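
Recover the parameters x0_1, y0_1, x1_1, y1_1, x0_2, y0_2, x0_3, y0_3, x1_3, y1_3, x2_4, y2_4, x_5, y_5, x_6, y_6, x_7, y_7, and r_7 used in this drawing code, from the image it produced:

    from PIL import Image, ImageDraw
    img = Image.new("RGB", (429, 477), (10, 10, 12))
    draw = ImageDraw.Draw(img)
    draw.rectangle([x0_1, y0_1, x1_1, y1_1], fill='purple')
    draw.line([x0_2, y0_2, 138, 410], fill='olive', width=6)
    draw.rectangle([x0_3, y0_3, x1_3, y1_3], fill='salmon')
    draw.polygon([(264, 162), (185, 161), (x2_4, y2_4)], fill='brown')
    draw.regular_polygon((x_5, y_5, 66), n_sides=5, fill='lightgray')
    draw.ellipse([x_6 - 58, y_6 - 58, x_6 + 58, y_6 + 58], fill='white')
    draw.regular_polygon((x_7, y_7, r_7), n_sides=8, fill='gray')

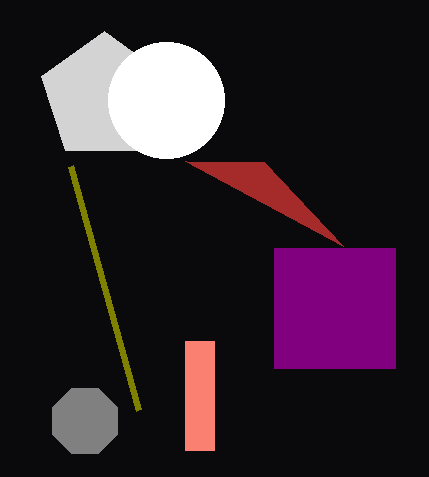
x0_1 = 274
y0_1 = 248
x1_1 = 395
y1_1 = 368
x0_2 = 70
y0_2 = 166
x0_3 = 185
y0_3 = 341
x1_3 = 214
y1_3 = 450
x2_4 = 343
y2_4 = 246
x_5 = 104
y_5 = 97
x_6 = 166
y_6 = 100
x_7 = 85
y_7 = 421
r_7 = 35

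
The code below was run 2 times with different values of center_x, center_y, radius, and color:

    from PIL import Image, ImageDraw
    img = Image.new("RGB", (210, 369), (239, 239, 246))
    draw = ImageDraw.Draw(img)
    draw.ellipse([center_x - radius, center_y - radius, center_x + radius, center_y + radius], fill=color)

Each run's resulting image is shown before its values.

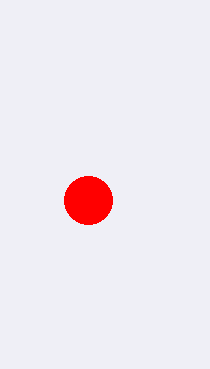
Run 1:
center_x = 88; center_y = 200; radius = 24; color = 'red'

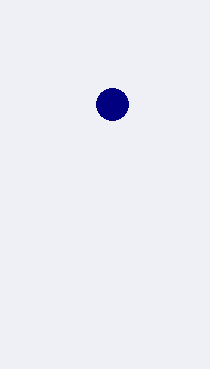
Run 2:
center_x = 112
center_y = 104
radius = 16
color = 'navy'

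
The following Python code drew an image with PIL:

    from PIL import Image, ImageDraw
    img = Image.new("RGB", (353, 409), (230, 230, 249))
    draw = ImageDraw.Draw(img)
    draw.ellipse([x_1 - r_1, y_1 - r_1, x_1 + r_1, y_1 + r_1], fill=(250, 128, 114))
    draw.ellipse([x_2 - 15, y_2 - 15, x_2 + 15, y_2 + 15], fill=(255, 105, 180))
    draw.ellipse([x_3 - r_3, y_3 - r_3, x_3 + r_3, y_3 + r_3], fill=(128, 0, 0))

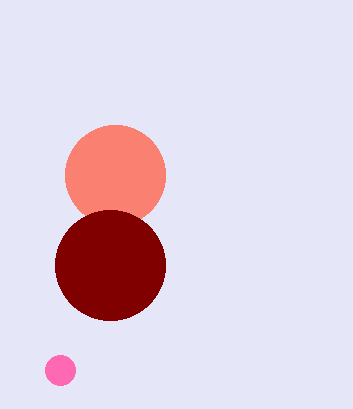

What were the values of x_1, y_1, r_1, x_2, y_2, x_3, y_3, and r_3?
x_1 = 115; y_1 = 175; r_1 = 50; x_2 = 60; y_2 = 370; x_3 = 110; y_3 = 265; r_3 = 55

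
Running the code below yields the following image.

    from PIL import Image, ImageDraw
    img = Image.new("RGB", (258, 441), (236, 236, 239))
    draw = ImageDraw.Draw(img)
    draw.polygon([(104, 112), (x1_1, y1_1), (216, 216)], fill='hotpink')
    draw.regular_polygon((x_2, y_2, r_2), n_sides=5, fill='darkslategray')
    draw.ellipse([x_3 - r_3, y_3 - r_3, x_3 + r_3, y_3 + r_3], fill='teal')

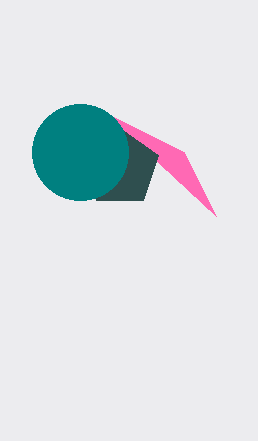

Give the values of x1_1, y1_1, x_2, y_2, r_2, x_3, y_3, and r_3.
x1_1 = 184; y1_1 = 152; x_2 = 120; y_2 = 168; r_2 = 40; x_3 = 80; y_3 = 152; r_3 = 48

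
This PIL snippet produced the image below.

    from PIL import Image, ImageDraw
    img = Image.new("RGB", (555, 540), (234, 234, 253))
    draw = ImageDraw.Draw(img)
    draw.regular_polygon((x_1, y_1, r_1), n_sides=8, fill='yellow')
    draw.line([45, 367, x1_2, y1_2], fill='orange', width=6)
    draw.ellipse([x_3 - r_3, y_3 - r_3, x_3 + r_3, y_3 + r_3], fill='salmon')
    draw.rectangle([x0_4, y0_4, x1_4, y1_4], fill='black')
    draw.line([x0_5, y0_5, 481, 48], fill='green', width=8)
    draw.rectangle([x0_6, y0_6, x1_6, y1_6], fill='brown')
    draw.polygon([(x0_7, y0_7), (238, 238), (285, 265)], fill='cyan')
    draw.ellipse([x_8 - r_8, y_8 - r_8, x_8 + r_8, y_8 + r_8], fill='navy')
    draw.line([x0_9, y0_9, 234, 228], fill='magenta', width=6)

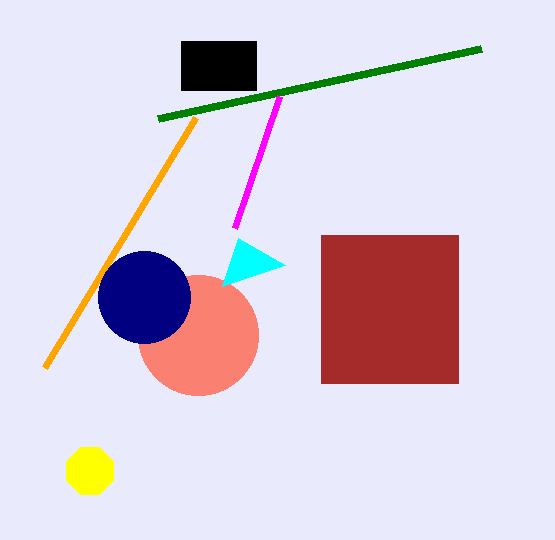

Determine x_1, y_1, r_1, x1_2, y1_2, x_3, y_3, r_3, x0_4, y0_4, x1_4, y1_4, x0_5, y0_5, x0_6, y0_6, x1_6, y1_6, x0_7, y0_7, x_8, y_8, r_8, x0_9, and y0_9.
x_1 = 90
y_1 = 471
r_1 = 25
x1_2 = 196
y1_2 = 117
x_3 = 198
y_3 = 335
r_3 = 60
x0_4 = 181
y0_4 = 41
x1_4 = 256
y1_4 = 90
x0_5 = 158
y0_5 = 118
x0_6 = 321
y0_6 = 235
x1_6 = 458
y1_6 = 383
x0_7 = 222
y0_7 = 286
x_8 = 144
y_8 = 297
r_8 = 46
x0_9 = 279
y0_9 = 96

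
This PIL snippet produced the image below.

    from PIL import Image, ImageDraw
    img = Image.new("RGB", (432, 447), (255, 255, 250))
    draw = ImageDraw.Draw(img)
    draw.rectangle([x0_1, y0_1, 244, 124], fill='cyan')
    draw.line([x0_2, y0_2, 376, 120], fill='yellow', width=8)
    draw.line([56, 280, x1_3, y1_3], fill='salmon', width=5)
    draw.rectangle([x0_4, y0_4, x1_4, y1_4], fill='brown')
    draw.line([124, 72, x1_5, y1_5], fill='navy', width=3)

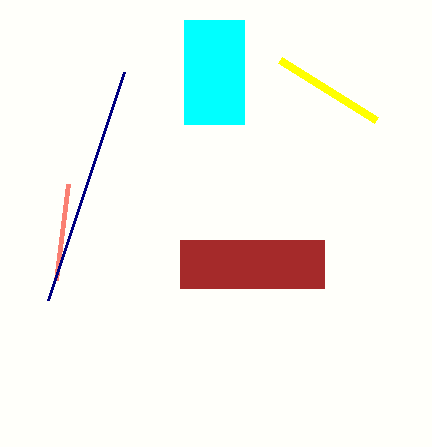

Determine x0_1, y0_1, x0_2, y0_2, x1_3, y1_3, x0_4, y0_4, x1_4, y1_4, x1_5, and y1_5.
x0_1 = 184, y0_1 = 20, x0_2 = 280, y0_2 = 60, x1_3 = 68, y1_3 = 184, x0_4 = 180, y0_4 = 240, x1_4 = 324, y1_4 = 288, x1_5 = 48, y1_5 = 300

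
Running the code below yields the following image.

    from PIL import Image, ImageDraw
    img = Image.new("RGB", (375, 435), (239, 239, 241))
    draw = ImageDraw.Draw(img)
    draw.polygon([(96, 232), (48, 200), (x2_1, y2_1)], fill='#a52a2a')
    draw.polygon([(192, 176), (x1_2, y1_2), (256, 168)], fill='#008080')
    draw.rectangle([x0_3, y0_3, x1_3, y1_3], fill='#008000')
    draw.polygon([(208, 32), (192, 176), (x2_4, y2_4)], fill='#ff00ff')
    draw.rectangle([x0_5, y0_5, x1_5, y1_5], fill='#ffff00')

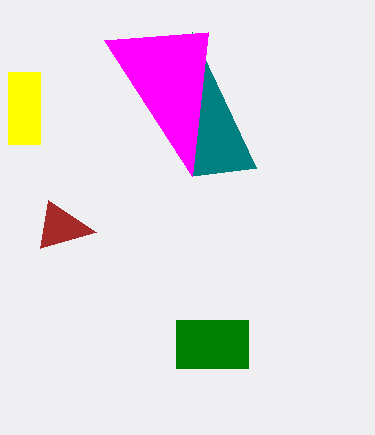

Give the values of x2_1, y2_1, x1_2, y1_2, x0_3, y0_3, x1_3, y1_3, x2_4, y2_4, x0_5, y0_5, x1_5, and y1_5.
x2_1 = 40
y2_1 = 248
x1_2 = 192
y1_2 = 32
x0_3 = 176
y0_3 = 320
x1_3 = 248
y1_3 = 368
x2_4 = 104
y2_4 = 40
x0_5 = 8
y0_5 = 72
x1_5 = 40
y1_5 = 144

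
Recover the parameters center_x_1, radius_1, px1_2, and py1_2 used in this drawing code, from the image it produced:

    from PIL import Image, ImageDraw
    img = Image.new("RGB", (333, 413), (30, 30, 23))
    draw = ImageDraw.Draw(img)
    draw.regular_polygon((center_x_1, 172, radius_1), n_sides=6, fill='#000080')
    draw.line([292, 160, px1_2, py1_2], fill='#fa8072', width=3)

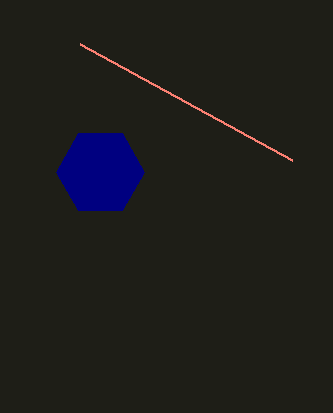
center_x_1 = 100, radius_1 = 44, px1_2 = 80, py1_2 = 44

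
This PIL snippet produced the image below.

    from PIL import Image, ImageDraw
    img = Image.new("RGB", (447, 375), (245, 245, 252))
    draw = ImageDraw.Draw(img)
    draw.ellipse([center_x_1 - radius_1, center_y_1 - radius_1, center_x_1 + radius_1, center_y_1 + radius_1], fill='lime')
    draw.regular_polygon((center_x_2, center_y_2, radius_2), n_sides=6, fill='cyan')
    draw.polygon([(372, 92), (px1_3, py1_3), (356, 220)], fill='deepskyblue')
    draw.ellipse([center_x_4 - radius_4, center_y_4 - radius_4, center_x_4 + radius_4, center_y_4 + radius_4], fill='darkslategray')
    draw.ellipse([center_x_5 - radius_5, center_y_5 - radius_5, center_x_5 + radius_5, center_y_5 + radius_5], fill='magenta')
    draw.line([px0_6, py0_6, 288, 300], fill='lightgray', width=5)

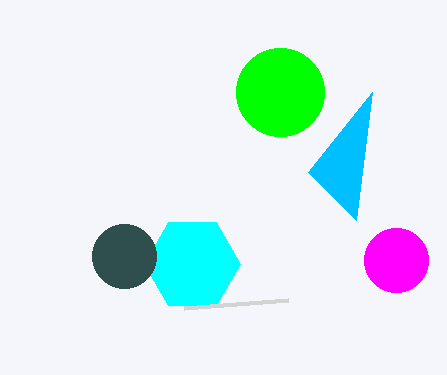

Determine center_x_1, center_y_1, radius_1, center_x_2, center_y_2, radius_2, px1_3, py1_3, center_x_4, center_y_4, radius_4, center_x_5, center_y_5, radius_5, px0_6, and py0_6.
center_x_1 = 280, center_y_1 = 92, radius_1 = 44, center_x_2 = 192, center_y_2 = 264, radius_2 = 48, px1_3 = 308, py1_3 = 172, center_x_4 = 124, center_y_4 = 256, radius_4 = 32, center_x_5 = 396, center_y_5 = 260, radius_5 = 32, px0_6 = 184, py0_6 = 308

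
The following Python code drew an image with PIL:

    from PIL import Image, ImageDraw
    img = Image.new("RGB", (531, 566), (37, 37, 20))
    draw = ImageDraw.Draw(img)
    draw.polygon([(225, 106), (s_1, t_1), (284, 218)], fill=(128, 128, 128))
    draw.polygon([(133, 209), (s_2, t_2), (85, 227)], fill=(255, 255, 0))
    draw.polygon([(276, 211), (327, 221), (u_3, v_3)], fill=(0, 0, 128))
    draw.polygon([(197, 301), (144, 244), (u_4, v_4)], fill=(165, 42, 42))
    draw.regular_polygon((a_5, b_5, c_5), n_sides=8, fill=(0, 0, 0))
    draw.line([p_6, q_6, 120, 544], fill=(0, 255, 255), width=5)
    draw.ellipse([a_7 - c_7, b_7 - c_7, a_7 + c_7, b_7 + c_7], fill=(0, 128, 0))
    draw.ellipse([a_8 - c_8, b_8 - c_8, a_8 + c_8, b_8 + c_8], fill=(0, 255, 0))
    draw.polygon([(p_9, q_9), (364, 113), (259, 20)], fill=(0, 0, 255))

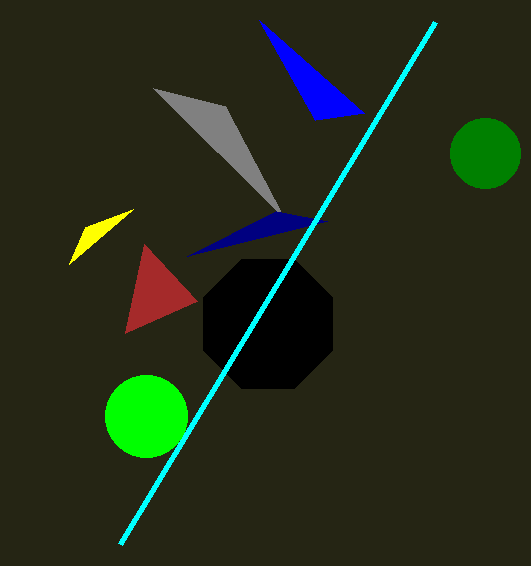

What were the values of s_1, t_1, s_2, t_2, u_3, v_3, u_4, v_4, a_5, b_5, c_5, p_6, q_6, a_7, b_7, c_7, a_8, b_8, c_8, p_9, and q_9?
s_1 = 153; t_1 = 88; s_2 = 69; t_2 = 264; u_3 = 187; v_3 = 256; u_4 = 125; v_4 = 333; a_5 = 268; b_5 = 324; c_5 = 70; p_6 = 435; q_6 = 22; a_7 = 485; b_7 = 153; c_7 = 35; a_8 = 146; b_8 = 416; c_8 = 41; p_9 = 315; q_9 = 120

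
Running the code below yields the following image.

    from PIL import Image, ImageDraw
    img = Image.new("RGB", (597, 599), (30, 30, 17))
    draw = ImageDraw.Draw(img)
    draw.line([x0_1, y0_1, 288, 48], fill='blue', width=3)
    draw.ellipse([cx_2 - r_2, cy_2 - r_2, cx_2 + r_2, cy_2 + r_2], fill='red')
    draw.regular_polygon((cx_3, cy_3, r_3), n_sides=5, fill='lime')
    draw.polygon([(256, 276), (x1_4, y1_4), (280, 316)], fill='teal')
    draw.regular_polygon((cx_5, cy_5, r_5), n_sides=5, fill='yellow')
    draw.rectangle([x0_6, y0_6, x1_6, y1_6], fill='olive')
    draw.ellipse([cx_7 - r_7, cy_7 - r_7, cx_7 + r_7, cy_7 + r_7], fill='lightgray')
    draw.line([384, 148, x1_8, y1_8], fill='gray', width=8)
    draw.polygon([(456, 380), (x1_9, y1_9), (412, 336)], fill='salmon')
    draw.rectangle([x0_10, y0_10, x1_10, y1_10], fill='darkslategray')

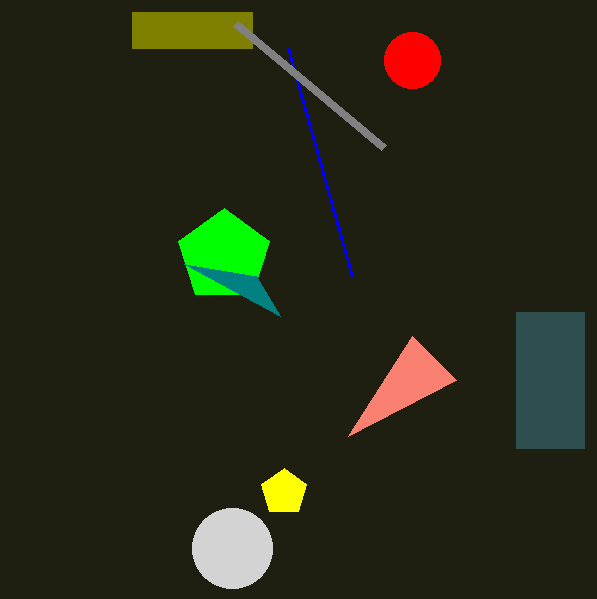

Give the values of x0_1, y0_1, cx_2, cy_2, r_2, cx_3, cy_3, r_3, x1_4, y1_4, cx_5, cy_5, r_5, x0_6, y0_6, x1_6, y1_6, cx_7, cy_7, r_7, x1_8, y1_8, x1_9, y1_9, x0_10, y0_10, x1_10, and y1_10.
x0_1 = 352; y0_1 = 276; cx_2 = 412; cy_2 = 60; r_2 = 28; cx_3 = 224; cy_3 = 256; r_3 = 48; x1_4 = 184; y1_4 = 264; cx_5 = 284; cy_5 = 492; r_5 = 24; x0_6 = 132; y0_6 = 12; x1_6 = 252; y1_6 = 48; cx_7 = 232; cy_7 = 548; r_7 = 40; x1_8 = 236; y1_8 = 24; x1_9 = 348; y1_9 = 436; x0_10 = 516; y0_10 = 312; x1_10 = 584; y1_10 = 448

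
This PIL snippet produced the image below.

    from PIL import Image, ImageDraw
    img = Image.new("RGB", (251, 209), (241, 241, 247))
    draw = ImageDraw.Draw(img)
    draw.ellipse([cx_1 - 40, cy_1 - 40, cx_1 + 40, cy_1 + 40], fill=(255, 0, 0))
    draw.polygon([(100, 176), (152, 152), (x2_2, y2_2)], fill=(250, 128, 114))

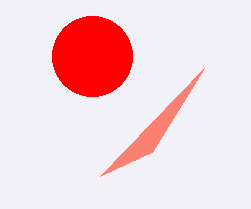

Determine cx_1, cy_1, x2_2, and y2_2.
cx_1 = 92, cy_1 = 56, x2_2 = 204, y2_2 = 68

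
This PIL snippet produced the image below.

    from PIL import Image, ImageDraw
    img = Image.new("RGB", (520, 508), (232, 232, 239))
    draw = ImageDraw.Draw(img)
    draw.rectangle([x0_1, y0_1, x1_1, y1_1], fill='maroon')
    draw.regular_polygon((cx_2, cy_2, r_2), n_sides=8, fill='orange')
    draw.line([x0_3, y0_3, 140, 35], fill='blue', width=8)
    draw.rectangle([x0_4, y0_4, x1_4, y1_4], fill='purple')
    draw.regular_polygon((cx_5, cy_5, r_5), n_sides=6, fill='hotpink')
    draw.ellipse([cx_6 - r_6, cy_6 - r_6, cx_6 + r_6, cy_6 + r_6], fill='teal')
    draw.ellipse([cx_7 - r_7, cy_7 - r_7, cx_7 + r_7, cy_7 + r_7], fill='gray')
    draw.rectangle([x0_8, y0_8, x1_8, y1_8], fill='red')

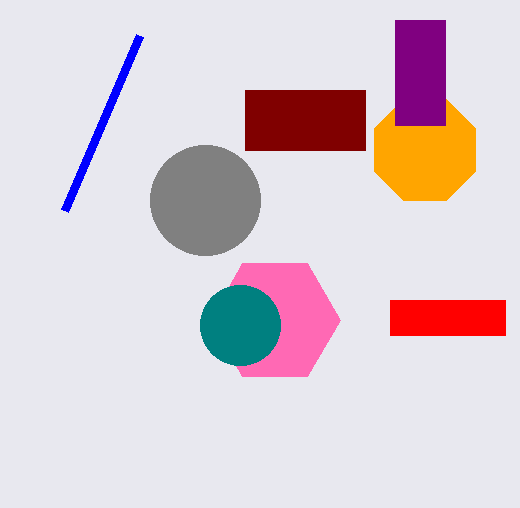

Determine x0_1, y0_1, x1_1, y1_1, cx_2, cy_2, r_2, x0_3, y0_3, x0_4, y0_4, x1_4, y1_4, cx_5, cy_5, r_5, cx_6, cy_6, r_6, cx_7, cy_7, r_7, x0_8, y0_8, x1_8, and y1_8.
x0_1 = 245
y0_1 = 90
x1_1 = 365
y1_1 = 150
cx_2 = 425
cy_2 = 150
r_2 = 55
x0_3 = 65
y0_3 = 210
x0_4 = 395
y0_4 = 20
x1_4 = 445
y1_4 = 125
cx_5 = 275
cy_5 = 320
r_5 = 65
cx_6 = 240
cy_6 = 325
r_6 = 40
cx_7 = 205
cy_7 = 200
r_7 = 55
x0_8 = 390
y0_8 = 300
x1_8 = 505
y1_8 = 335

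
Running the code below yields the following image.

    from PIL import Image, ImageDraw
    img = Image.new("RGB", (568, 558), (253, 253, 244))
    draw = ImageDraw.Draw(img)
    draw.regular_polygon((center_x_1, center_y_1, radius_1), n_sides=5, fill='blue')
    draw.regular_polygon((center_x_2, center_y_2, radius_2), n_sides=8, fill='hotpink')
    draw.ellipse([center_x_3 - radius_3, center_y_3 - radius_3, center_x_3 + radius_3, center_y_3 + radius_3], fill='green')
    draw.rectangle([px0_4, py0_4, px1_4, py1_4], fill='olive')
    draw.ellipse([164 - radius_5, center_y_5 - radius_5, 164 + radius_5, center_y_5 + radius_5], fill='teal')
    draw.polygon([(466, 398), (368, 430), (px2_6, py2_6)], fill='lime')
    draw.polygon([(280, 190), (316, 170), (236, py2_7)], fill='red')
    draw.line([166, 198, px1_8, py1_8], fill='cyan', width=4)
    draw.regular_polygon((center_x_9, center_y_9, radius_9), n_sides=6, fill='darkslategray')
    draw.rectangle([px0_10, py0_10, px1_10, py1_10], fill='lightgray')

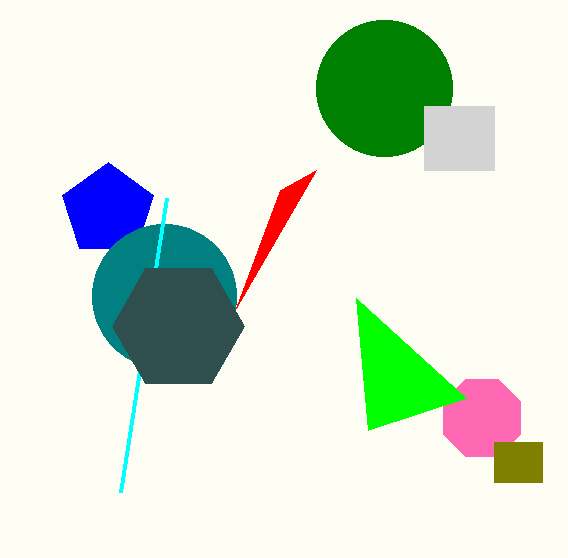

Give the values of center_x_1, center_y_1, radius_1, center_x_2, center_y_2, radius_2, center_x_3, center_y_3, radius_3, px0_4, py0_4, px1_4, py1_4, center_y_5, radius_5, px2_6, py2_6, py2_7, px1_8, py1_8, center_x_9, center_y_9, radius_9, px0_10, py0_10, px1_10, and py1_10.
center_x_1 = 108
center_y_1 = 210
radius_1 = 48
center_x_2 = 482
center_y_2 = 418
radius_2 = 42
center_x_3 = 384
center_y_3 = 88
radius_3 = 68
px0_4 = 494
py0_4 = 442
px1_4 = 542
py1_4 = 482
center_y_5 = 296
radius_5 = 72
px2_6 = 356
py2_6 = 298
py2_7 = 308
px1_8 = 120
py1_8 = 492
center_x_9 = 178
center_y_9 = 326
radius_9 = 66
px0_10 = 424
py0_10 = 106
px1_10 = 494
py1_10 = 170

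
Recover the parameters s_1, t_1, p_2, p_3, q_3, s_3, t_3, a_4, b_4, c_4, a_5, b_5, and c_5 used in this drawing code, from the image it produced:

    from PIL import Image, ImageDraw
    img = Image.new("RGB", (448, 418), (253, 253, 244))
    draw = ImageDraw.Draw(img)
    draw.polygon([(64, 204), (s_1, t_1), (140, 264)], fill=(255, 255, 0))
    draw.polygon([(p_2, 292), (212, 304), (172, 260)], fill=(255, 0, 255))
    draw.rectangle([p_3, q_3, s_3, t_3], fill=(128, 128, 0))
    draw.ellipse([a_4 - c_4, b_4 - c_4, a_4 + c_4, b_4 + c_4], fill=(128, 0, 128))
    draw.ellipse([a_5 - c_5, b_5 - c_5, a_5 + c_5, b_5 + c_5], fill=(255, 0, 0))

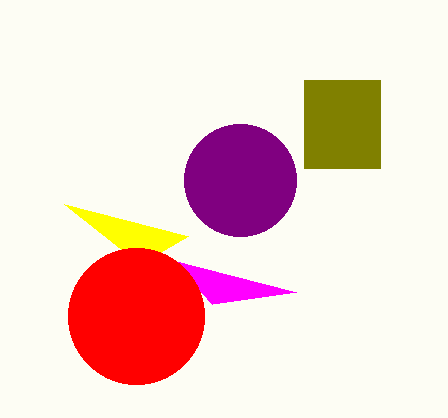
s_1 = 188; t_1 = 236; p_2 = 296; p_3 = 304; q_3 = 80; s_3 = 380; t_3 = 168; a_4 = 240; b_4 = 180; c_4 = 56; a_5 = 136; b_5 = 316; c_5 = 68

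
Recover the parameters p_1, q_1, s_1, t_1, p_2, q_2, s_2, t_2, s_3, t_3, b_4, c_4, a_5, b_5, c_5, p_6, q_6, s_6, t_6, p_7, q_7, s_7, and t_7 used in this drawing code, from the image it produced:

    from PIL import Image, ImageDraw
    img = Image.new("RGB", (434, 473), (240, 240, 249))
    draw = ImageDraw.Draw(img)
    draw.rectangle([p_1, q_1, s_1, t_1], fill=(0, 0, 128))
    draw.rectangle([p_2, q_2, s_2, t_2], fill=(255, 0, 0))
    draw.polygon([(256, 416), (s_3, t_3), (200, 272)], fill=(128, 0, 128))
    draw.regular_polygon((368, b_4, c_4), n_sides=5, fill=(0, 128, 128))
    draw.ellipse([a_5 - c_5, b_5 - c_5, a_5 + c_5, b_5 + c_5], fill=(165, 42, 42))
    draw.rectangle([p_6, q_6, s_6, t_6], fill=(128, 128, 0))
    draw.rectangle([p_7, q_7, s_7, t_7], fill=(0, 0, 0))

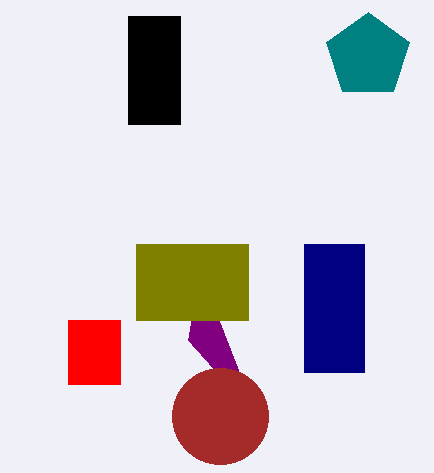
p_1 = 304; q_1 = 244; s_1 = 364; t_1 = 372; p_2 = 68; q_2 = 320; s_2 = 120; t_2 = 384; s_3 = 188; t_3 = 340; b_4 = 56; c_4 = 44; a_5 = 220; b_5 = 416; c_5 = 48; p_6 = 136; q_6 = 244; s_6 = 248; t_6 = 320; p_7 = 128; q_7 = 16; s_7 = 180; t_7 = 124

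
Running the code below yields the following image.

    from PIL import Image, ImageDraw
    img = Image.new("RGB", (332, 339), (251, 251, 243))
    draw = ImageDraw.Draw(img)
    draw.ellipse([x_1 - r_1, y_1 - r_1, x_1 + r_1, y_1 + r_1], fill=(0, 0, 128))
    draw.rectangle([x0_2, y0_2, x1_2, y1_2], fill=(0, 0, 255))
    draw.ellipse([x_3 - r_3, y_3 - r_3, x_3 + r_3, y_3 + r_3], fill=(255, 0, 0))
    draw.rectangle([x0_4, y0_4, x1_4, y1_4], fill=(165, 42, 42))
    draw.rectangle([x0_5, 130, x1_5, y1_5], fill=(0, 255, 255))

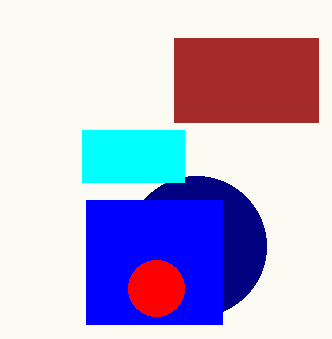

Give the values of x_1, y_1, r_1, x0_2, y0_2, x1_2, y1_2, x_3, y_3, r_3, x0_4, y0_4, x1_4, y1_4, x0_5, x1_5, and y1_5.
x_1 = 196
y_1 = 246
r_1 = 70
x0_2 = 86
y0_2 = 200
x1_2 = 222
y1_2 = 324
x_3 = 156
y_3 = 288
r_3 = 28
x0_4 = 174
y0_4 = 38
x1_4 = 318
y1_4 = 122
x0_5 = 82
x1_5 = 184
y1_5 = 182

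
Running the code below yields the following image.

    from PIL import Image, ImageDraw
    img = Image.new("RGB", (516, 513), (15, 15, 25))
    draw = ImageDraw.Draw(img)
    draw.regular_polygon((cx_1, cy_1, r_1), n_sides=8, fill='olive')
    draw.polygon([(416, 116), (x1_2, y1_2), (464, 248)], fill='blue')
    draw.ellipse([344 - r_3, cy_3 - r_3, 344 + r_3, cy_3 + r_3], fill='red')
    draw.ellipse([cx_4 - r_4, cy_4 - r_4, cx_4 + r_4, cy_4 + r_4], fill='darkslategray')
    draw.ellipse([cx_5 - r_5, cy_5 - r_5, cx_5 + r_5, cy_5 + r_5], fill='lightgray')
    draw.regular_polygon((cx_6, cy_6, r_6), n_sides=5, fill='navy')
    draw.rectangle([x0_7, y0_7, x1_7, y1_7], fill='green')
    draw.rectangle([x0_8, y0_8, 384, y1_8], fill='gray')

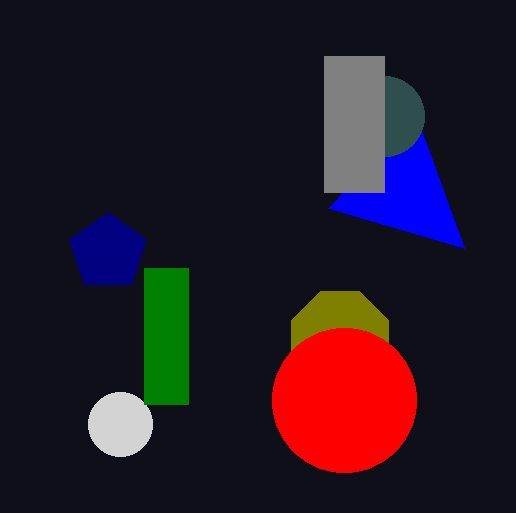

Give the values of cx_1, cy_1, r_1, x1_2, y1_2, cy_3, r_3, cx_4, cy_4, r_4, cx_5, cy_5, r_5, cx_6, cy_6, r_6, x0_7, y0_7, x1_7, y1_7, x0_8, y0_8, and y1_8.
cx_1 = 340, cy_1 = 340, r_1 = 52, x1_2 = 328, y1_2 = 208, cy_3 = 400, r_3 = 72, cx_4 = 384, cy_4 = 116, r_4 = 40, cx_5 = 120, cy_5 = 424, r_5 = 32, cx_6 = 108, cy_6 = 252, r_6 = 40, x0_7 = 144, y0_7 = 268, x1_7 = 188, y1_7 = 404, x0_8 = 324, y0_8 = 56, y1_8 = 192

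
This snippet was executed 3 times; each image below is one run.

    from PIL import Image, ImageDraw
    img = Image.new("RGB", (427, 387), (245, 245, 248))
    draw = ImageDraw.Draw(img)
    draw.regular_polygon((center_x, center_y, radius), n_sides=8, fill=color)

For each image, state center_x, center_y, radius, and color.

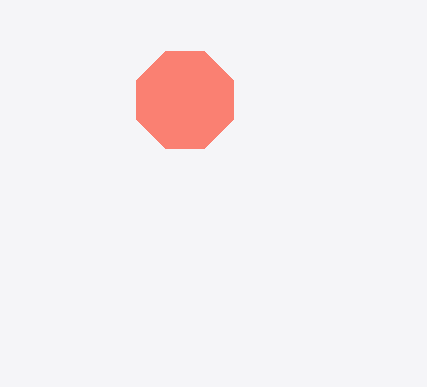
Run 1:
center_x = 185, center_y = 100, radius = 52, color = 'salmon'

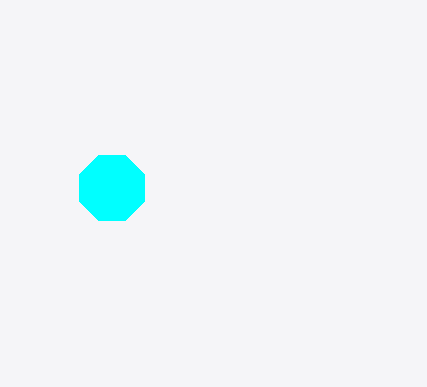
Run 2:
center_x = 112, center_y = 188, radius = 35, color = 'cyan'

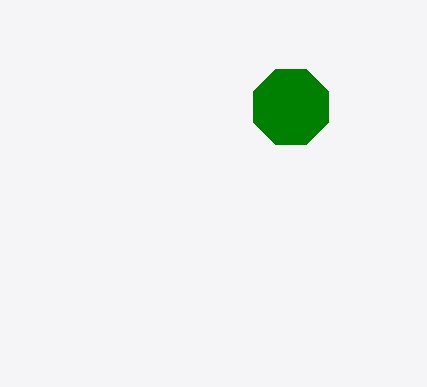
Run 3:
center_x = 291, center_y = 107, radius = 41, color = 'green'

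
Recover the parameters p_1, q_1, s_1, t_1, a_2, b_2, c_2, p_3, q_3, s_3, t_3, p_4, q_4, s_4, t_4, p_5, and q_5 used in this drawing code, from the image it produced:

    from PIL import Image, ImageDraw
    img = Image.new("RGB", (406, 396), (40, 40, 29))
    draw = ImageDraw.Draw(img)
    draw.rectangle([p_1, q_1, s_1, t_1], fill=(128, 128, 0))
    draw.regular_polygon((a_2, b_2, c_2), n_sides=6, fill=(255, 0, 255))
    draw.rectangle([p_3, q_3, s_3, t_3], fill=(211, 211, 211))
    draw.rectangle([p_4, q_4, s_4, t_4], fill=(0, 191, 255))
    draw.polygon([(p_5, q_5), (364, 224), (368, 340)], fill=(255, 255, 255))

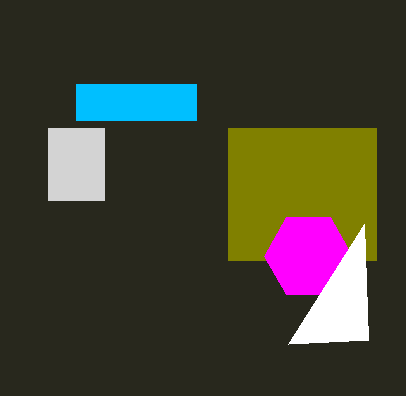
p_1 = 228
q_1 = 128
s_1 = 376
t_1 = 260
a_2 = 308
b_2 = 256
c_2 = 44
p_3 = 48
q_3 = 128
s_3 = 104
t_3 = 200
p_4 = 76
q_4 = 84
s_4 = 196
t_4 = 120
p_5 = 288
q_5 = 344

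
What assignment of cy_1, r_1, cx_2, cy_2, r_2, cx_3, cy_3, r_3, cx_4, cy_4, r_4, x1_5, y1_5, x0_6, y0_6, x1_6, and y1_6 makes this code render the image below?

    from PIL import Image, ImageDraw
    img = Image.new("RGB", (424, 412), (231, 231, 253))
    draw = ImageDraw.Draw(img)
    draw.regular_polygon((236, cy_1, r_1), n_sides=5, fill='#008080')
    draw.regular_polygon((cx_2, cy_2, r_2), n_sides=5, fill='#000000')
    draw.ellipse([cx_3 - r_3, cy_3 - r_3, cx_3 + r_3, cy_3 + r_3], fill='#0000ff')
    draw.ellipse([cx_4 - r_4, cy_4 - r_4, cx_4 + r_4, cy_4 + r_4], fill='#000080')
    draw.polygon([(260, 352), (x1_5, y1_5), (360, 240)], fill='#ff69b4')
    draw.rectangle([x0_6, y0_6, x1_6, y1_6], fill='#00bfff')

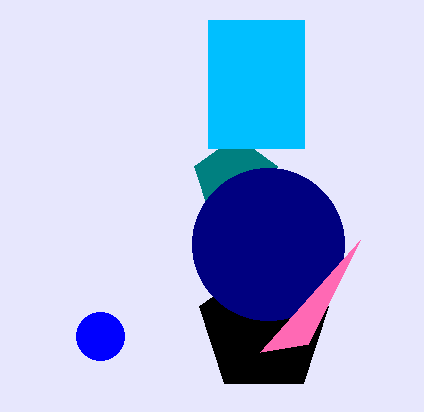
cy_1 = 180, r_1 = 44, cx_2 = 264, cy_2 = 328, r_2 = 68, cx_3 = 100, cy_3 = 336, r_3 = 24, cx_4 = 268, cy_4 = 244, r_4 = 76, x1_5 = 308, y1_5 = 344, x0_6 = 208, y0_6 = 20, x1_6 = 304, y1_6 = 148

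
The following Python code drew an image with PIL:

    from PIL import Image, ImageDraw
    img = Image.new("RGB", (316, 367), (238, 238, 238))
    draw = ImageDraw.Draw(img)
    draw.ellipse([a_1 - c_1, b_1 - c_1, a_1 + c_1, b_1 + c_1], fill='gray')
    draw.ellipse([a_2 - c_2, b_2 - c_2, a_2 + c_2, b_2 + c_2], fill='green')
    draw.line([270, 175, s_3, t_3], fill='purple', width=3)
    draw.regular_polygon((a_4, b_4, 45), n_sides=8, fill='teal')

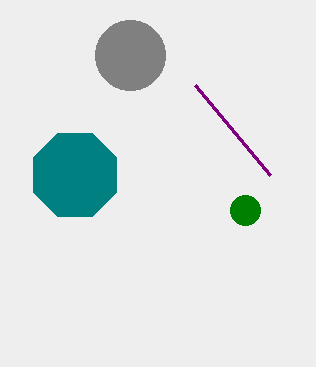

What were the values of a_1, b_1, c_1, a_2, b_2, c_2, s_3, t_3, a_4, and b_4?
a_1 = 130, b_1 = 55, c_1 = 35, a_2 = 245, b_2 = 210, c_2 = 15, s_3 = 195, t_3 = 85, a_4 = 75, b_4 = 175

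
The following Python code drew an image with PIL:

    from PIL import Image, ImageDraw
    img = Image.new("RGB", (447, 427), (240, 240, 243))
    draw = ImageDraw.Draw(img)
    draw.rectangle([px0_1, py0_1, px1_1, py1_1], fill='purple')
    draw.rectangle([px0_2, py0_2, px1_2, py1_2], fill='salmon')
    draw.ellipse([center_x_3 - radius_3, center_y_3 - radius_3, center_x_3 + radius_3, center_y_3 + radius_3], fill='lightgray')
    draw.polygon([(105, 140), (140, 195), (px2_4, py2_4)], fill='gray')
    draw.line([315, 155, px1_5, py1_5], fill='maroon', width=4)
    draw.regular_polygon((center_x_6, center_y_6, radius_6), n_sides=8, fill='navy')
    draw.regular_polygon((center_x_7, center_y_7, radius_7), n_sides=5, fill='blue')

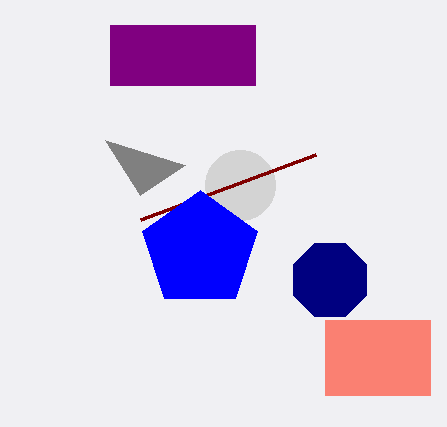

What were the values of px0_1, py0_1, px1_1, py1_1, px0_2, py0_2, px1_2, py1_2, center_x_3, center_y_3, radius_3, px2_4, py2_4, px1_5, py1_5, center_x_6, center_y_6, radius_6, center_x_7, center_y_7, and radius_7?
px0_1 = 110
py0_1 = 25
px1_1 = 255
py1_1 = 85
px0_2 = 325
py0_2 = 320
px1_2 = 430
py1_2 = 395
center_x_3 = 240
center_y_3 = 185
radius_3 = 35
px2_4 = 185
py2_4 = 165
px1_5 = 140
py1_5 = 220
center_x_6 = 330
center_y_6 = 280
radius_6 = 40
center_x_7 = 200
center_y_7 = 250
radius_7 = 60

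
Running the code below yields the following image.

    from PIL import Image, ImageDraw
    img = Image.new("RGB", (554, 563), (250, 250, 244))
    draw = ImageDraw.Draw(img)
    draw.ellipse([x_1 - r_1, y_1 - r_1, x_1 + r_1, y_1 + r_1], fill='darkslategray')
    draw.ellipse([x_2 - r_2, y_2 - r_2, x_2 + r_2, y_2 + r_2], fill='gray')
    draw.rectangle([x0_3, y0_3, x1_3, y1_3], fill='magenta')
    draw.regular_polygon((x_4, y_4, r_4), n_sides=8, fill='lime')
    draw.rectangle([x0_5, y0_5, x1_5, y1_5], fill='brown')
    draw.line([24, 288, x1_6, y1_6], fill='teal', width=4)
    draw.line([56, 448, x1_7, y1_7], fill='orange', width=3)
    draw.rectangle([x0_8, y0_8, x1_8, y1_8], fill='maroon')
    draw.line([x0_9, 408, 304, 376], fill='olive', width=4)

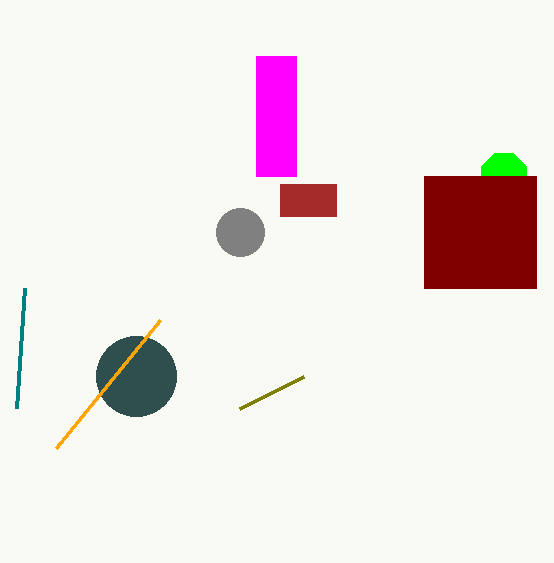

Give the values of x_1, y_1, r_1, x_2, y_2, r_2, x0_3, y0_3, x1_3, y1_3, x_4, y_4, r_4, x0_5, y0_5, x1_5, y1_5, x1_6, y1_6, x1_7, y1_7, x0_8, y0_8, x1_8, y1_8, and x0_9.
x_1 = 136, y_1 = 376, r_1 = 40, x_2 = 240, y_2 = 232, r_2 = 24, x0_3 = 256, y0_3 = 56, x1_3 = 296, y1_3 = 176, x_4 = 504, y_4 = 176, r_4 = 24, x0_5 = 280, y0_5 = 184, x1_5 = 336, y1_5 = 216, x1_6 = 16, y1_6 = 408, x1_7 = 160, y1_7 = 320, x0_8 = 424, y0_8 = 176, x1_8 = 536, y1_8 = 288, x0_9 = 240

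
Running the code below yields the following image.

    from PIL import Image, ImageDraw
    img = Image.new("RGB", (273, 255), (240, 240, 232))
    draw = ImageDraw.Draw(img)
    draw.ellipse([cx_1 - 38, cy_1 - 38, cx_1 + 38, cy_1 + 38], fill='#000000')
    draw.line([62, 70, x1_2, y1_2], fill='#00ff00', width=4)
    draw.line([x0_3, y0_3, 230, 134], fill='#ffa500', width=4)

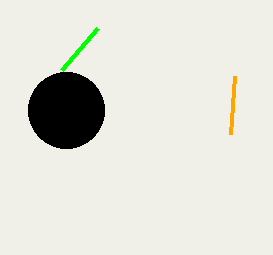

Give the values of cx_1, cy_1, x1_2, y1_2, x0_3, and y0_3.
cx_1 = 66, cy_1 = 110, x1_2 = 98, y1_2 = 28, x0_3 = 234, y0_3 = 76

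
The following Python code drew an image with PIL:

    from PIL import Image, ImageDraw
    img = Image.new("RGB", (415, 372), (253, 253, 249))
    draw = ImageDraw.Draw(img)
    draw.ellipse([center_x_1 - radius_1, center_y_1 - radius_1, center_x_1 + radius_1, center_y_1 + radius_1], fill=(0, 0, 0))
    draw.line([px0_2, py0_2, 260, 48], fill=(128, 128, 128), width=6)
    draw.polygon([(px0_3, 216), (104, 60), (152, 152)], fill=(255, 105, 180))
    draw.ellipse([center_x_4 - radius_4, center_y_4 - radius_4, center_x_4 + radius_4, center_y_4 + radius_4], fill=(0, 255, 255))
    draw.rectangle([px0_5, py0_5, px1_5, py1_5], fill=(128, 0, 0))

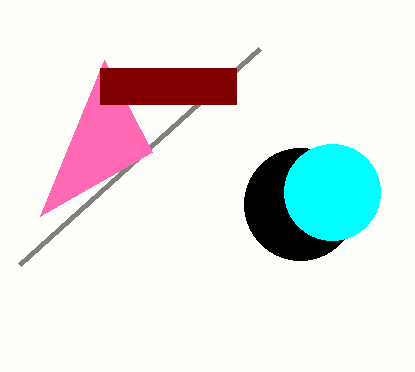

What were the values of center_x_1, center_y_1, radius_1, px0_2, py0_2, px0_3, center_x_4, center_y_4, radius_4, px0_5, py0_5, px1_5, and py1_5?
center_x_1 = 300; center_y_1 = 204; radius_1 = 56; px0_2 = 20; py0_2 = 264; px0_3 = 40; center_x_4 = 332; center_y_4 = 192; radius_4 = 48; px0_5 = 100; py0_5 = 68; px1_5 = 236; py1_5 = 104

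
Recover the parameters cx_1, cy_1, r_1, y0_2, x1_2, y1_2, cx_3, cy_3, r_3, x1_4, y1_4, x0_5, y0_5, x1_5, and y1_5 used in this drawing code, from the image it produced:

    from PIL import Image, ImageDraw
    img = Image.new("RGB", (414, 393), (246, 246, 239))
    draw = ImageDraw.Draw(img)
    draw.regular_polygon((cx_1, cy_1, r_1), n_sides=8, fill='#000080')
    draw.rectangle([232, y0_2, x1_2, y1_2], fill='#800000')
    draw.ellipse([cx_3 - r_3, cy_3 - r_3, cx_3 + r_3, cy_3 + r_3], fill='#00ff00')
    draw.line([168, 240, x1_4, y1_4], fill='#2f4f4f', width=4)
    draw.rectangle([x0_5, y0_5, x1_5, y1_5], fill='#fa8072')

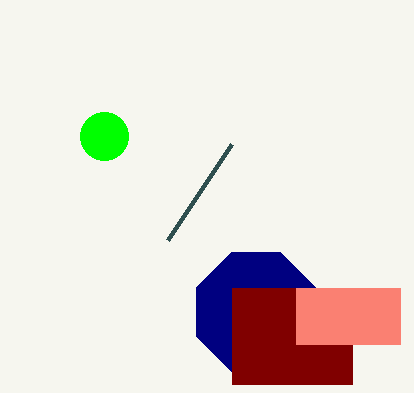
cx_1 = 256
cy_1 = 312
r_1 = 64
y0_2 = 288
x1_2 = 352
y1_2 = 384
cx_3 = 104
cy_3 = 136
r_3 = 24
x1_4 = 232
y1_4 = 144
x0_5 = 296
y0_5 = 288
x1_5 = 400
y1_5 = 344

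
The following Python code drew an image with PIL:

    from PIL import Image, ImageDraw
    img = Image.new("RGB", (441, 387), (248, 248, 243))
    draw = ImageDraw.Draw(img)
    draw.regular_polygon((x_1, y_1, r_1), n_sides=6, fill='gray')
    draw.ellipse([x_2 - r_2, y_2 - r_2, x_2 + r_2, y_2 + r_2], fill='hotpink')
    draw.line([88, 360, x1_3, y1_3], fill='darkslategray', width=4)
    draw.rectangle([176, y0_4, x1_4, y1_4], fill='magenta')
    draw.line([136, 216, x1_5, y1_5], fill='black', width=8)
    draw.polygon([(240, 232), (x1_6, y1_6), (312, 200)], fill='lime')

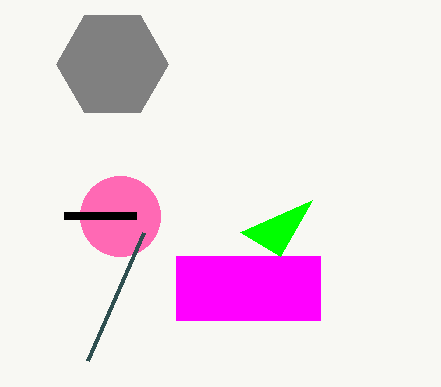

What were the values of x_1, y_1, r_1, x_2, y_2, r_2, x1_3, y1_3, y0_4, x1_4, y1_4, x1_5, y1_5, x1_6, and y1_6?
x_1 = 112, y_1 = 64, r_1 = 56, x_2 = 120, y_2 = 216, r_2 = 40, x1_3 = 144, y1_3 = 232, y0_4 = 256, x1_4 = 320, y1_4 = 320, x1_5 = 64, y1_5 = 216, x1_6 = 280, y1_6 = 256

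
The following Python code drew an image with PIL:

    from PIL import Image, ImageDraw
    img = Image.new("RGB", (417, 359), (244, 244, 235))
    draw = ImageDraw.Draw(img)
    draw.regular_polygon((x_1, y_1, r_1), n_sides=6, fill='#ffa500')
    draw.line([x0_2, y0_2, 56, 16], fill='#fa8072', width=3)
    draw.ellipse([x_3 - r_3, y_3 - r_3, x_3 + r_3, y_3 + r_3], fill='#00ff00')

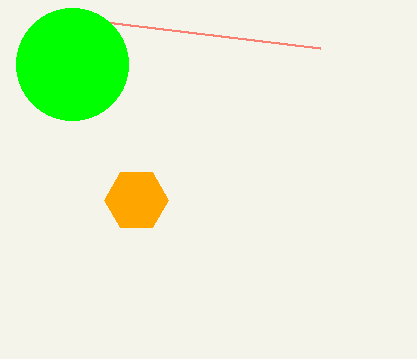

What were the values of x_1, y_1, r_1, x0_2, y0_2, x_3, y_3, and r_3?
x_1 = 136, y_1 = 200, r_1 = 32, x0_2 = 320, y0_2 = 48, x_3 = 72, y_3 = 64, r_3 = 56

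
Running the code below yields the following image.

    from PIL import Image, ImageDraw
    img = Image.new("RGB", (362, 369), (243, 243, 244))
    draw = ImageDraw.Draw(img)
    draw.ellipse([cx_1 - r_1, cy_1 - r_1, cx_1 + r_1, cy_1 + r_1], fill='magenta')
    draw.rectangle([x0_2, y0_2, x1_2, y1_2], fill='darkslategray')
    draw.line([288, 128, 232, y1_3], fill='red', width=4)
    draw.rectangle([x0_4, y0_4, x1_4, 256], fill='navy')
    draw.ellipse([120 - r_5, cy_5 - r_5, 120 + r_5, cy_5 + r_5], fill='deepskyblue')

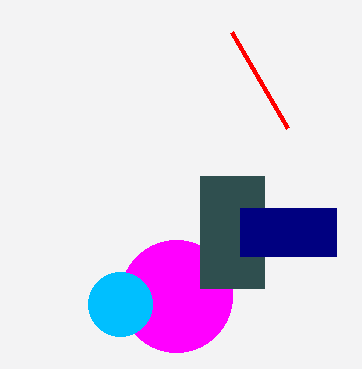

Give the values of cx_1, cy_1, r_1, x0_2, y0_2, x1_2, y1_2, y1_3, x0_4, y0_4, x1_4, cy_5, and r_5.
cx_1 = 176; cy_1 = 296; r_1 = 56; x0_2 = 200; y0_2 = 176; x1_2 = 264; y1_2 = 288; y1_3 = 32; x0_4 = 240; y0_4 = 208; x1_4 = 336; cy_5 = 304; r_5 = 32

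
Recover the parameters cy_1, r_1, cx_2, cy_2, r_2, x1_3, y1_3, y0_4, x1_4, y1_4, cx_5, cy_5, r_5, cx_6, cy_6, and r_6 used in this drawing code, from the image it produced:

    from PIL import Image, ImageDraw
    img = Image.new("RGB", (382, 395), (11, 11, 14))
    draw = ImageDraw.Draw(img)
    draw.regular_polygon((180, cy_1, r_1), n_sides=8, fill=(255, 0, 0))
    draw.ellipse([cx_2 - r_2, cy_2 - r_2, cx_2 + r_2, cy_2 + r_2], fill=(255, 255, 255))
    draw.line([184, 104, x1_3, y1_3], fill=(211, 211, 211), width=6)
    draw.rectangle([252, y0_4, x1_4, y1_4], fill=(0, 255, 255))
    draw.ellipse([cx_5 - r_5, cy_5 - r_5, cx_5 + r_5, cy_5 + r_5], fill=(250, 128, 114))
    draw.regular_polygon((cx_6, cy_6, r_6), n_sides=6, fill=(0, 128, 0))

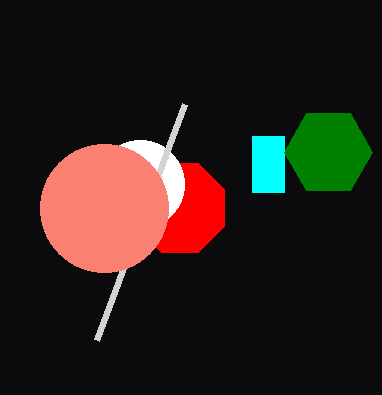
cy_1 = 208; r_1 = 48; cx_2 = 140; cy_2 = 184; r_2 = 44; x1_3 = 96; y1_3 = 340; y0_4 = 136; x1_4 = 284; y1_4 = 192; cx_5 = 104; cy_5 = 208; r_5 = 64; cx_6 = 328; cy_6 = 152; r_6 = 44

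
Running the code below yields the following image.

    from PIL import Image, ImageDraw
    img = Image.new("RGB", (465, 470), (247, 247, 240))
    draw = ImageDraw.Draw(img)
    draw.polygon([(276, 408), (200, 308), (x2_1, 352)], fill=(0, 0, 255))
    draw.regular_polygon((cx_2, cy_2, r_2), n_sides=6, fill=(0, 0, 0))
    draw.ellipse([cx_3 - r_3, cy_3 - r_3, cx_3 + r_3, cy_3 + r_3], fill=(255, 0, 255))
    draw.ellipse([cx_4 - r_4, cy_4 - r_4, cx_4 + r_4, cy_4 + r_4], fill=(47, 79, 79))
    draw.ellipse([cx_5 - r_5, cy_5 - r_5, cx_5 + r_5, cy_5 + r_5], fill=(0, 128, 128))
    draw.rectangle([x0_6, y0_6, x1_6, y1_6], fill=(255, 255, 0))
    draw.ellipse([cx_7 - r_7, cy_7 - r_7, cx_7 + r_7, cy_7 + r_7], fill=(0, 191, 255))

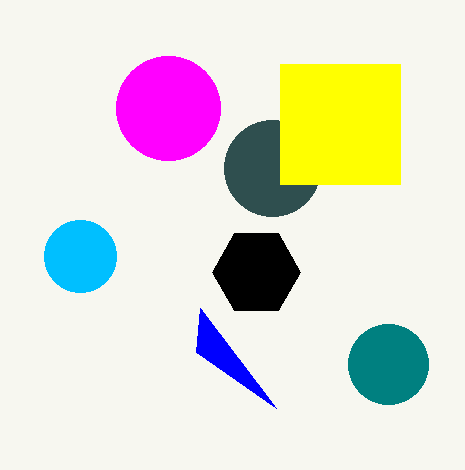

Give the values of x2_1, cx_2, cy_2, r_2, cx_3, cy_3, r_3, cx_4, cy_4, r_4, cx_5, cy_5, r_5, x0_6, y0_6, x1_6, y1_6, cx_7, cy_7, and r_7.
x2_1 = 196, cx_2 = 256, cy_2 = 272, r_2 = 44, cx_3 = 168, cy_3 = 108, r_3 = 52, cx_4 = 272, cy_4 = 168, r_4 = 48, cx_5 = 388, cy_5 = 364, r_5 = 40, x0_6 = 280, y0_6 = 64, x1_6 = 400, y1_6 = 184, cx_7 = 80, cy_7 = 256, r_7 = 36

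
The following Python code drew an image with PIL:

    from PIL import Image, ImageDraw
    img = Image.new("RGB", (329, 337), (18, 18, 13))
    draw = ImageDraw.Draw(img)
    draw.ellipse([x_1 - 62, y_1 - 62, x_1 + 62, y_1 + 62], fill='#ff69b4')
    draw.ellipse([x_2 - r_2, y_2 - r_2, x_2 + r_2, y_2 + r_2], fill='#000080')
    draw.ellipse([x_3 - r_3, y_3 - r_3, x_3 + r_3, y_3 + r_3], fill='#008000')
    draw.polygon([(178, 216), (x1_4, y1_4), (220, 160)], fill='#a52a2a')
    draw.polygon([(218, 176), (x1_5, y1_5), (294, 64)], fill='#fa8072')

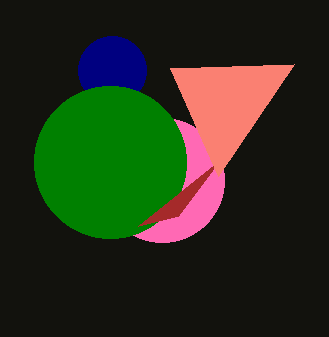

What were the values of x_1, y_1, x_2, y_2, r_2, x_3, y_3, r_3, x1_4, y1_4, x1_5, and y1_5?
x_1 = 162
y_1 = 180
x_2 = 112
y_2 = 70
r_2 = 34
x_3 = 110
y_3 = 162
r_3 = 76
x1_4 = 138
y1_4 = 226
x1_5 = 170
y1_5 = 68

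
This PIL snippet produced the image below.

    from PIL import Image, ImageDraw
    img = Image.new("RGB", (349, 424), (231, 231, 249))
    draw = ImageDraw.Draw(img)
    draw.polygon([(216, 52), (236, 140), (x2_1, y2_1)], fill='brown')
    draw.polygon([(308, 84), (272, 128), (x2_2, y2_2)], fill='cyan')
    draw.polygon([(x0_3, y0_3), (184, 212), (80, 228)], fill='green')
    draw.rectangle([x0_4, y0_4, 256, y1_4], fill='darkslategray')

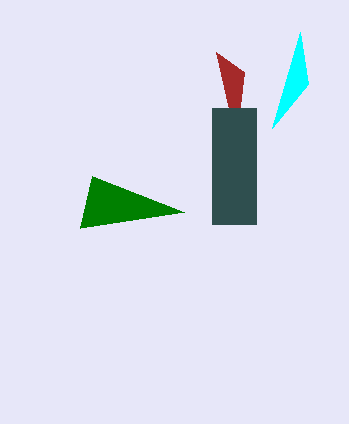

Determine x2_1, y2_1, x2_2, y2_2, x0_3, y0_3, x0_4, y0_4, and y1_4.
x2_1 = 244
y2_1 = 72
x2_2 = 300
y2_2 = 32
x0_3 = 92
y0_3 = 176
x0_4 = 212
y0_4 = 108
y1_4 = 224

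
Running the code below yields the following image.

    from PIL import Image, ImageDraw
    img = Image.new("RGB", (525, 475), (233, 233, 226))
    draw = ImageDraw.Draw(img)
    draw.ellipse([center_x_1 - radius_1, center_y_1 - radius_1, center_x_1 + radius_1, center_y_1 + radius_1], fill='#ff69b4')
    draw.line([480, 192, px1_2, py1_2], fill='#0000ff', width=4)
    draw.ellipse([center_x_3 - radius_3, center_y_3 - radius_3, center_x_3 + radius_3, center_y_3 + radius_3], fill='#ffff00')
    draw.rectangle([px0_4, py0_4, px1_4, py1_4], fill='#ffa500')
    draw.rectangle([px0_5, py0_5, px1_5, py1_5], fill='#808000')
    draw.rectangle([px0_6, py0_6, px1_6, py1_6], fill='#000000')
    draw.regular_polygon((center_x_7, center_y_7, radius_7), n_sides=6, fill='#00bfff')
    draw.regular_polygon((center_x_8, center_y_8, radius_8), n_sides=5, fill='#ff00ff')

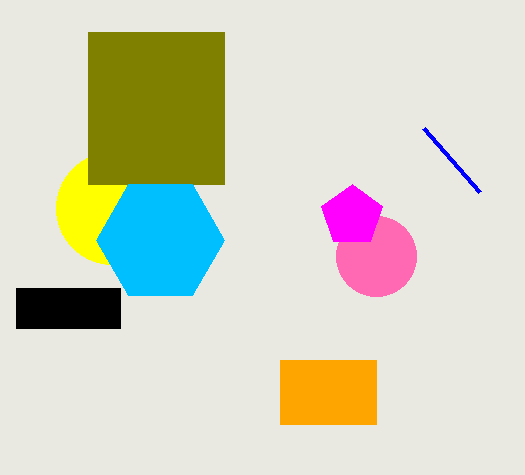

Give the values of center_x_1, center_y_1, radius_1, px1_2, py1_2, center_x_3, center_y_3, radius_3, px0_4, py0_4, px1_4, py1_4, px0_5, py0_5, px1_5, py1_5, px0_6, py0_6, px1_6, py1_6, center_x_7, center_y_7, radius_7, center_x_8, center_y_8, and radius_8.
center_x_1 = 376; center_y_1 = 256; radius_1 = 40; px1_2 = 424; py1_2 = 128; center_x_3 = 112; center_y_3 = 208; radius_3 = 56; px0_4 = 280; py0_4 = 360; px1_4 = 376; py1_4 = 424; px0_5 = 88; py0_5 = 32; px1_5 = 224; py1_5 = 184; px0_6 = 16; py0_6 = 288; px1_6 = 120; py1_6 = 328; center_x_7 = 160; center_y_7 = 240; radius_7 = 64; center_x_8 = 352; center_y_8 = 216; radius_8 = 32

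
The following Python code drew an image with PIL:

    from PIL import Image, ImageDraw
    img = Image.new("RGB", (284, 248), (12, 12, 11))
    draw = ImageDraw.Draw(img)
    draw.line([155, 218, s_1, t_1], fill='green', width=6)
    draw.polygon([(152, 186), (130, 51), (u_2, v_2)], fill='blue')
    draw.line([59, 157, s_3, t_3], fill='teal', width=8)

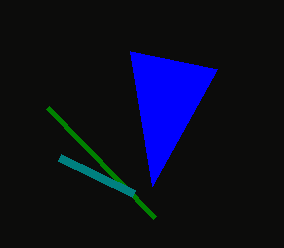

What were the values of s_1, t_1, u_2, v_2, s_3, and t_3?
s_1 = 48; t_1 = 108; u_2 = 217; v_2 = 69; s_3 = 133; t_3 = 193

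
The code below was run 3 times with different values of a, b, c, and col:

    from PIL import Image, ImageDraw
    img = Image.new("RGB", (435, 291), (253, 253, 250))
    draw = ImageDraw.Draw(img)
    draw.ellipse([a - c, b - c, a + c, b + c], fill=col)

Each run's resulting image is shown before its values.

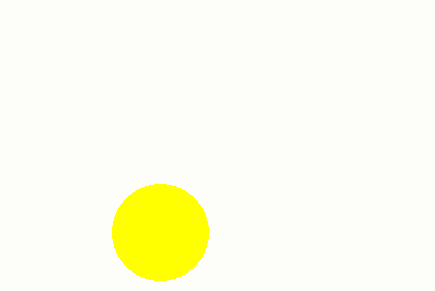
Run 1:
a = 160, b = 232, c = 48, col = 'yellow'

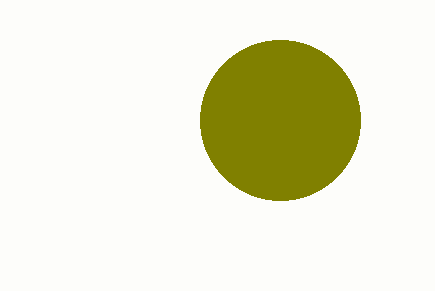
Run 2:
a = 280
b = 120
c = 80
col = 'olive'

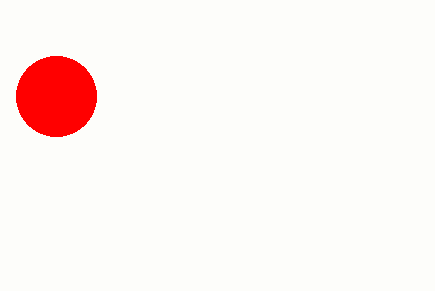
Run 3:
a = 56
b = 96
c = 40
col = 'red'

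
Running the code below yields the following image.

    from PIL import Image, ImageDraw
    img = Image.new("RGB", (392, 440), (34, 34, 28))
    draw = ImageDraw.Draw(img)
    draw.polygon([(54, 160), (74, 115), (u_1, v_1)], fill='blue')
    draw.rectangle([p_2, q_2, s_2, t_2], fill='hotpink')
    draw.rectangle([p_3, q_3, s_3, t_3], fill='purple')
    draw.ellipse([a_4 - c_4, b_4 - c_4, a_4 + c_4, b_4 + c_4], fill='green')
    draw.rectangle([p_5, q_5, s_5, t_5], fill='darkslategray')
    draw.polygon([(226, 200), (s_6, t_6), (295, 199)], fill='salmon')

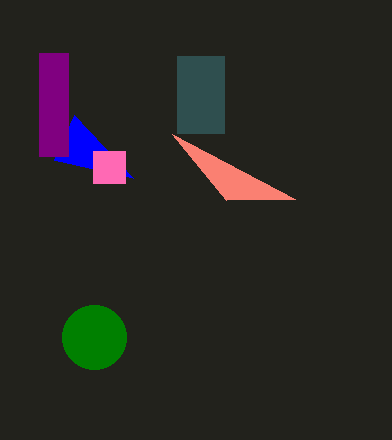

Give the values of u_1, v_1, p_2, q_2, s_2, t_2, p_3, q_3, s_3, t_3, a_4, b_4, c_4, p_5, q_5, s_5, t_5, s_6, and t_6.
u_1 = 133; v_1 = 178; p_2 = 93; q_2 = 151; s_2 = 125; t_2 = 183; p_3 = 39; q_3 = 53; s_3 = 68; t_3 = 156; a_4 = 94; b_4 = 337; c_4 = 32; p_5 = 177; q_5 = 56; s_5 = 224; t_5 = 133; s_6 = 172; t_6 = 134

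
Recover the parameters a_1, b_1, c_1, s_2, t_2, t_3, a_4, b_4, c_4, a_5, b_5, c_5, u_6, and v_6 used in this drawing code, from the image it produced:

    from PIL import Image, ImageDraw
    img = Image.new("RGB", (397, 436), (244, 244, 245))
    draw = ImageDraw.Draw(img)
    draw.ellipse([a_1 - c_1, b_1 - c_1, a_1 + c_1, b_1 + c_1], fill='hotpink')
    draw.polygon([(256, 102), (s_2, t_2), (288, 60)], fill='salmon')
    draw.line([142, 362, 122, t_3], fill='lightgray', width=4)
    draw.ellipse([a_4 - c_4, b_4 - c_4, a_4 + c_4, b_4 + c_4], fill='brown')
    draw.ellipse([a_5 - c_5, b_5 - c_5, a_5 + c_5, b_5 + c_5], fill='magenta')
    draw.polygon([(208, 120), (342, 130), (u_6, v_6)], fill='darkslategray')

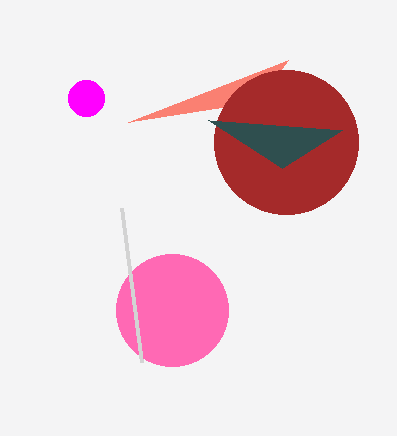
a_1 = 172
b_1 = 310
c_1 = 56
s_2 = 128
t_2 = 122
t_3 = 208
a_4 = 286
b_4 = 142
c_4 = 72
a_5 = 86
b_5 = 98
c_5 = 18
u_6 = 282
v_6 = 168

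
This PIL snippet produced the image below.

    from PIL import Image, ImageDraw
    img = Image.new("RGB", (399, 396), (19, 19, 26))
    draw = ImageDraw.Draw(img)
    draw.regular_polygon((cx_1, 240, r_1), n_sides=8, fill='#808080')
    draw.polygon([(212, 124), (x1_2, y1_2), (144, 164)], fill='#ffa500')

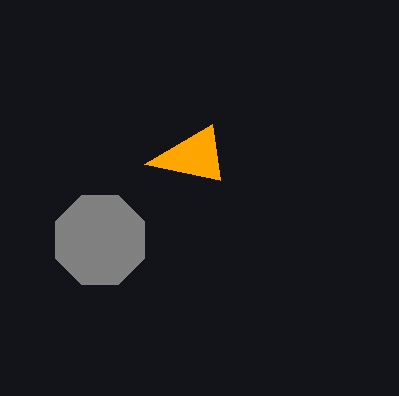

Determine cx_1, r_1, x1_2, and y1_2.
cx_1 = 100
r_1 = 48
x1_2 = 220
y1_2 = 180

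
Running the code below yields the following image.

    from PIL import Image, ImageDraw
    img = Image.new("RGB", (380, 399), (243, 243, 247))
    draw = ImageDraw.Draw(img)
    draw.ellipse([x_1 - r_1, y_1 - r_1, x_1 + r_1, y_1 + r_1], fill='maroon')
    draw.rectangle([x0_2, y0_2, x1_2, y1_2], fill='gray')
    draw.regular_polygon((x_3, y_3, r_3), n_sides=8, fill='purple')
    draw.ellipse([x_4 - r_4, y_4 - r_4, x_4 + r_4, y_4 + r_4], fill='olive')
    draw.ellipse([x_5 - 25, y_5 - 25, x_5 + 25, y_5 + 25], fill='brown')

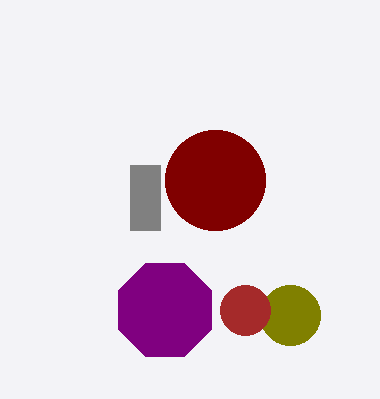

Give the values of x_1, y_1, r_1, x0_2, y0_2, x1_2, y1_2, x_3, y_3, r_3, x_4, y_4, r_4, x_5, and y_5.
x_1 = 215; y_1 = 180; r_1 = 50; x0_2 = 130; y0_2 = 165; x1_2 = 160; y1_2 = 230; x_3 = 165; y_3 = 310; r_3 = 50; x_4 = 290; y_4 = 315; r_4 = 30; x_5 = 245; y_5 = 310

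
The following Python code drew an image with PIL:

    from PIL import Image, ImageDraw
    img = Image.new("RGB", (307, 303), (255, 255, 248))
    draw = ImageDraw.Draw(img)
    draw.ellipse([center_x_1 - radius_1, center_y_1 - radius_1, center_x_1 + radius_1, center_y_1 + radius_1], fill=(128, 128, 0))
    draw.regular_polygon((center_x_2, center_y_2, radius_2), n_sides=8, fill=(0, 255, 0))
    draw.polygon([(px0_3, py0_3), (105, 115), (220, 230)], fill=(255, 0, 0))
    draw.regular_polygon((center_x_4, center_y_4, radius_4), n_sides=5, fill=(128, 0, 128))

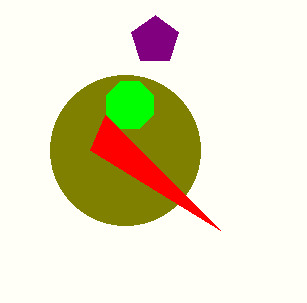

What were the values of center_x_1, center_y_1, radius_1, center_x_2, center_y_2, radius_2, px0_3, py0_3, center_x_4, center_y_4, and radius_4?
center_x_1 = 125, center_y_1 = 150, radius_1 = 75, center_x_2 = 130, center_y_2 = 105, radius_2 = 25, px0_3 = 90, py0_3 = 150, center_x_4 = 155, center_y_4 = 40, radius_4 = 25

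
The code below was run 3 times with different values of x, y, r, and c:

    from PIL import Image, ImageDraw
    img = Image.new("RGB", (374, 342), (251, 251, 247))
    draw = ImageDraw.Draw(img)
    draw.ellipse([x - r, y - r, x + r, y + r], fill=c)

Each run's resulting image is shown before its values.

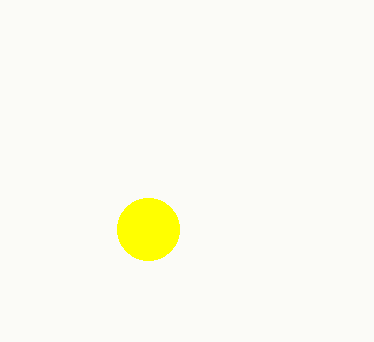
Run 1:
x = 148
y = 229
r = 31
c = 'yellow'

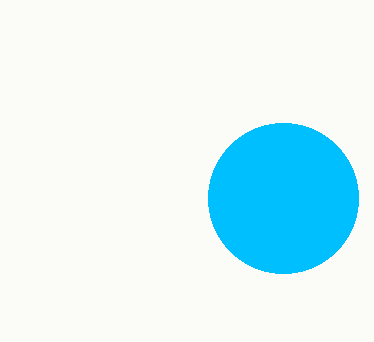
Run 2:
x = 283, y = 198, r = 75, c = 'deepskyblue'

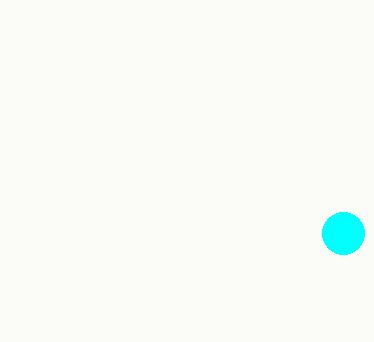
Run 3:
x = 343, y = 233, r = 21, c = 'cyan'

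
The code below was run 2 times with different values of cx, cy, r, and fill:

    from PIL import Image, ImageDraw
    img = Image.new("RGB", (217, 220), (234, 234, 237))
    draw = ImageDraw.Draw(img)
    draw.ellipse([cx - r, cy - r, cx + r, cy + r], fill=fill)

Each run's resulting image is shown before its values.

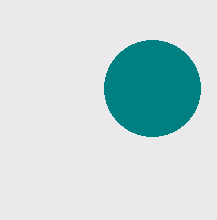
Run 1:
cx = 152; cy = 88; r = 48; fill = 'teal'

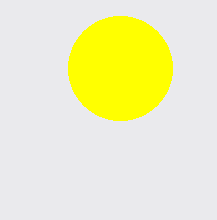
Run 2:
cx = 120, cy = 68, r = 52, fill = 'yellow'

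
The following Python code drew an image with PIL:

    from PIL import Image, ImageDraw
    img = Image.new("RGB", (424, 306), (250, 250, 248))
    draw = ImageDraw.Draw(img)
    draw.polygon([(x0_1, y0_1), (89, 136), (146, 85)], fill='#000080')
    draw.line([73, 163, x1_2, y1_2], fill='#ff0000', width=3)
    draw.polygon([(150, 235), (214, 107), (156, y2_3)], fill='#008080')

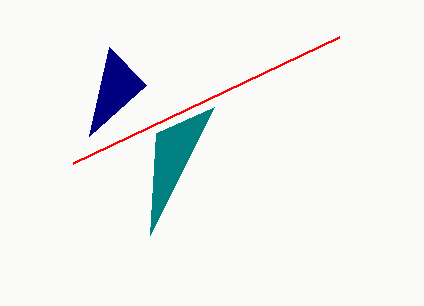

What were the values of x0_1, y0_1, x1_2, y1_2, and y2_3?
x0_1 = 109
y0_1 = 47
x1_2 = 339
y1_2 = 37
y2_3 = 133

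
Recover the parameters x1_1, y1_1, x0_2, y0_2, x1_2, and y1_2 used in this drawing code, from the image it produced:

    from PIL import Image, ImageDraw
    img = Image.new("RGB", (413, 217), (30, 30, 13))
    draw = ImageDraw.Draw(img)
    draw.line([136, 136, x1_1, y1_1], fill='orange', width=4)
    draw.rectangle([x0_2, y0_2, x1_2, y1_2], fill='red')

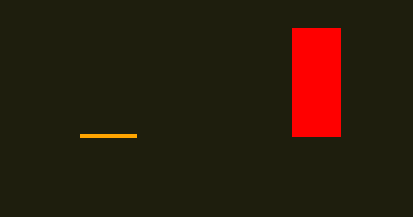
x1_1 = 80; y1_1 = 136; x0_2 = 292; y0_2 = 28; x1_2 = 340; y1_2 = 136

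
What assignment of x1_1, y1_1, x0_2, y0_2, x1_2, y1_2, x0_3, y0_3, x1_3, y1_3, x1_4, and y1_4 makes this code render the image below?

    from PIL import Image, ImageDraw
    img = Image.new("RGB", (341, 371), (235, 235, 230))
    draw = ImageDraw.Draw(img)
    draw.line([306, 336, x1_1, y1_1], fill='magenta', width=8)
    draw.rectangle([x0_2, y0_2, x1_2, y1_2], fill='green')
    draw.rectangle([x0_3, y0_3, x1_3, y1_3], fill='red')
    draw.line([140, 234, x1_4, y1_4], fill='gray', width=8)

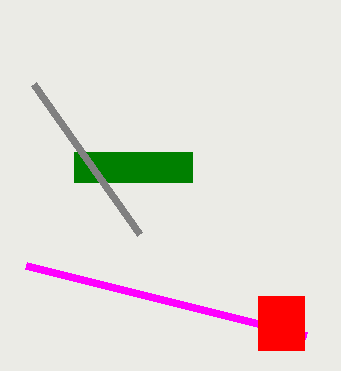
x1_1 = 26, y1_1 = 266, x0_2 = 74, y0_2 = 152, x1_2 = 192, y1_2 = 182, x0_3 = 258, y0_3 = 296, x1_3 = 304, y1_3 = 350, x1_4 = 34, y1_4 = 84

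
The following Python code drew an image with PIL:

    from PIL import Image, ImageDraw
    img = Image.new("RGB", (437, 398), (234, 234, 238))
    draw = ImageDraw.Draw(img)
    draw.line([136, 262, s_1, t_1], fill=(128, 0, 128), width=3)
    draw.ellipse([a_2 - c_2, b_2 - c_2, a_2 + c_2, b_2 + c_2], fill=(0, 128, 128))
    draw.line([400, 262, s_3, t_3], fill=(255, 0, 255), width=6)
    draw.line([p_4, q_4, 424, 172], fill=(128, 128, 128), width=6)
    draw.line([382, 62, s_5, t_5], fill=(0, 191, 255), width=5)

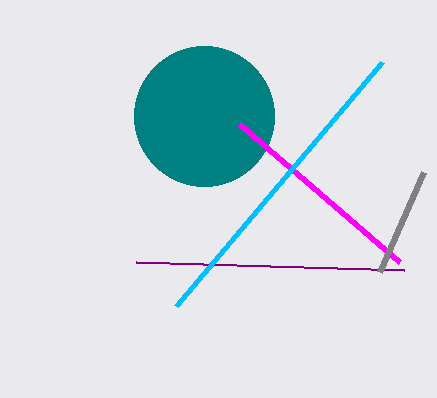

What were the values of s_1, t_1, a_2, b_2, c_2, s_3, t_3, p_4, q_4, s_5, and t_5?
s_1 = 404; t_1 = 270; a_2 = 204; b_2 = 116; c_2 = 70; s_3 = 240; t_3 = 124; p_4 = 380; q_4 = 272; s_5 = 176; t_5 = 306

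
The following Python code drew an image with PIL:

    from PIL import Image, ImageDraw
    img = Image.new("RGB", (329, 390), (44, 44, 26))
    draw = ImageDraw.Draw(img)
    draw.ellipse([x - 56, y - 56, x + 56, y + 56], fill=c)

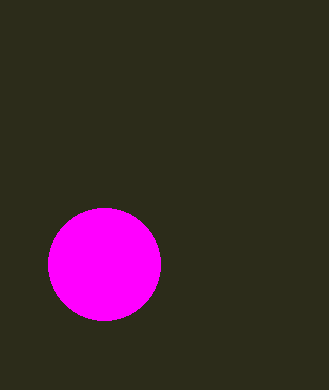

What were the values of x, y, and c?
x = 104; y = 264; c = 'magenta'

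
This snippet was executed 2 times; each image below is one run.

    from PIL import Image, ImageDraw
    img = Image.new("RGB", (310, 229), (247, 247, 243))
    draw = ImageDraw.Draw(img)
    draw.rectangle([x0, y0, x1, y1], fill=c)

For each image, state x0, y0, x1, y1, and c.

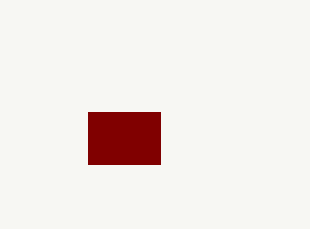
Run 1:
x0 = 88
y0 = 112
x1 = 160
y1 = 164
c = 'maroon'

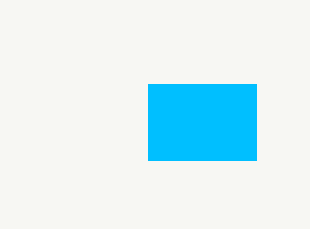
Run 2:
x0 = 148, y0 = 84, x1 = 256, y1 = 160, c = 'deepskyblue'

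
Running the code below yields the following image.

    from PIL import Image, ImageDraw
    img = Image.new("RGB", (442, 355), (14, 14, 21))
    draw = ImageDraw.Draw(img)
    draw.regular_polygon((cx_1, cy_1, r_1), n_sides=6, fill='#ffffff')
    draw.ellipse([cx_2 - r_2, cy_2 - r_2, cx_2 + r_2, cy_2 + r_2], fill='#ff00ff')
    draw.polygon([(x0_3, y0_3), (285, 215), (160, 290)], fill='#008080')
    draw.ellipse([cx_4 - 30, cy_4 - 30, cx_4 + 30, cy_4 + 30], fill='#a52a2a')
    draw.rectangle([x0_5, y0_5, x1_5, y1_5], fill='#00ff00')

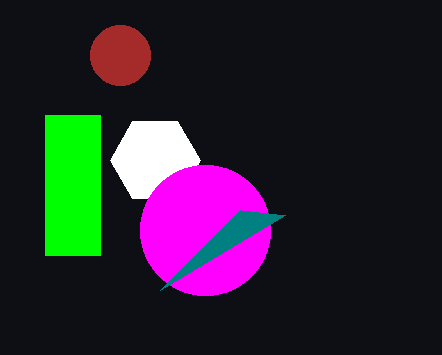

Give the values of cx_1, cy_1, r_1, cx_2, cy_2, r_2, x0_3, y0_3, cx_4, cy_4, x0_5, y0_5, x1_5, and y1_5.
cx_1 = 155
cy_1 = 160
r_1 = 45
cx_2 = 205
cy_2 = 230
r_2 = 65
x0_3 = 240
y0_3 = 210
cx_4 = 120
cy_4 = 55
x0_5 = 45
y0_5 = 115
x1_5 = 100
y1_5 = 255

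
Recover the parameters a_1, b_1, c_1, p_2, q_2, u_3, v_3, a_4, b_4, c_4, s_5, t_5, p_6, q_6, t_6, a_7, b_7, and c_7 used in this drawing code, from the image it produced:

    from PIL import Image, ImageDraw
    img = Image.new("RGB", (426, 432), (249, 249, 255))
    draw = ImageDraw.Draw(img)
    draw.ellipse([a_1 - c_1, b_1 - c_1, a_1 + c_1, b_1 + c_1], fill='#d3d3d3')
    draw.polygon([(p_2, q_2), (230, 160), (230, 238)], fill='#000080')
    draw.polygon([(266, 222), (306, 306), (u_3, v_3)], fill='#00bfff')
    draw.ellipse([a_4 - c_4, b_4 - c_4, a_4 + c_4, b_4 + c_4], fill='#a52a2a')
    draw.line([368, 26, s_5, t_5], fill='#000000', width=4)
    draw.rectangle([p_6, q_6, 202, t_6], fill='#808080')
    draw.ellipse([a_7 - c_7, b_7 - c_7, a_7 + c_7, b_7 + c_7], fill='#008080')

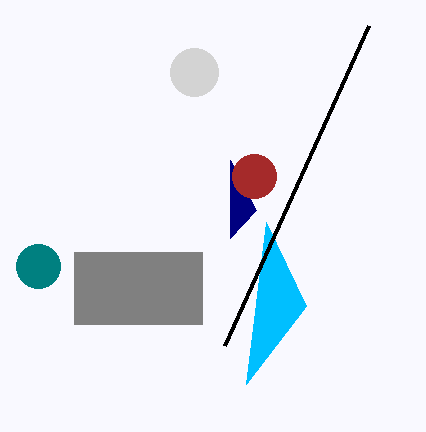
a_1 = 194
b_1 = 72
c_1 = 24
p_2 = 256
q_2 = 210
u_3 = 246
v_3 = 384
a_4 = 254
b_4 = 176
c_4 = 22
s_5 = 224
t_5 = 346
p_6 = 74
q_6 = 252
t_6 = 324
a_7 = 38
b_7 = 266
c_7 = 22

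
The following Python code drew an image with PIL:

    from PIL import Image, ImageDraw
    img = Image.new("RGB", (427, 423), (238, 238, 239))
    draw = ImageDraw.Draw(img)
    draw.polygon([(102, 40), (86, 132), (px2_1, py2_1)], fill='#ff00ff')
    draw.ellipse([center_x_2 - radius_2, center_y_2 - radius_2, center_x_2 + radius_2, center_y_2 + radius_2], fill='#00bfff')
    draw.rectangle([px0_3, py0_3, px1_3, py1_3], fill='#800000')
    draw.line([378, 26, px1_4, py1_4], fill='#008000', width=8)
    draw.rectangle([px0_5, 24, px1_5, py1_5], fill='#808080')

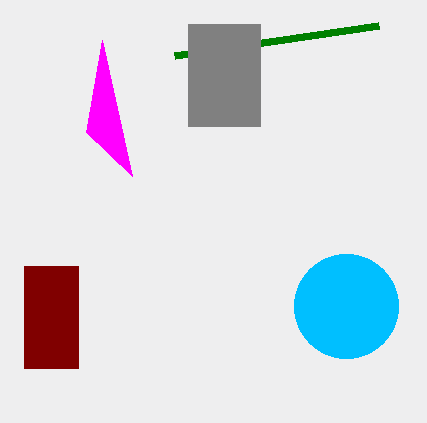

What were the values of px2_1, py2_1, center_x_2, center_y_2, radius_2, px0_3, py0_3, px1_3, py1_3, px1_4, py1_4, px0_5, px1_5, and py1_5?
px2_1 = 132; py2_1 = 176; center_x_2 = 346; center_y_2 = 306; radius_2 = 52; px0_3 = 24; py0_3 = 266; px1_3 = 78; py1_3 = 368; px1_4 = 174; py1_4 = 56; px0_5 = 188; px1_5 = 260; py1_5 = 126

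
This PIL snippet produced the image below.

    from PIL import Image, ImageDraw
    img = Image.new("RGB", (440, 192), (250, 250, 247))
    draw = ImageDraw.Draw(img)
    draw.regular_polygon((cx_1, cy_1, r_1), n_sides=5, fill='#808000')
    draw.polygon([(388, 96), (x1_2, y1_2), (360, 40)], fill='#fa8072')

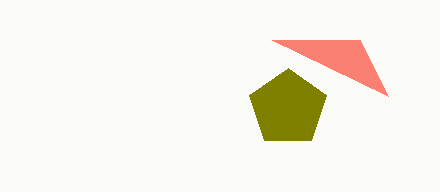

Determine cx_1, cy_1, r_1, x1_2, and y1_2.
cx_1 = 288; cy_1 = 108; r_1 = 40; x1_2 = 272; y1_2 = 40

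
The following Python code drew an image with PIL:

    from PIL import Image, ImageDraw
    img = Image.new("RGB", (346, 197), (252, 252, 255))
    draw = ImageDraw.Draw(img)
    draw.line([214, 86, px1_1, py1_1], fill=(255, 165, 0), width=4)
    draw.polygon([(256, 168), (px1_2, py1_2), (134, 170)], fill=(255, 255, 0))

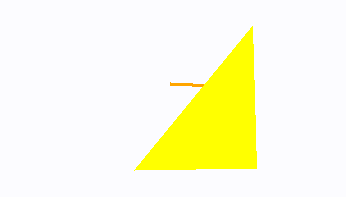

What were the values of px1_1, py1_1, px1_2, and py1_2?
px1_1 = 170
py1_1 = 84
px1_2 = 252
py1_2 = 26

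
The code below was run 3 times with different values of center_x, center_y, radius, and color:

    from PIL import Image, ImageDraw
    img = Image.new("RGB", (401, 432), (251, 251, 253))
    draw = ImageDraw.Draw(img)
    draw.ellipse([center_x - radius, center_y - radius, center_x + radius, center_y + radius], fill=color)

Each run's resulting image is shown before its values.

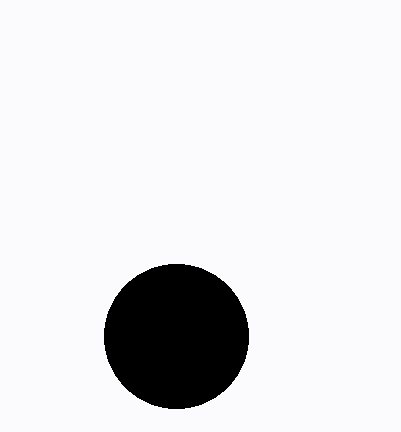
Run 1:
center_x = 176
center_y = 336
radius = 72
color = 'black'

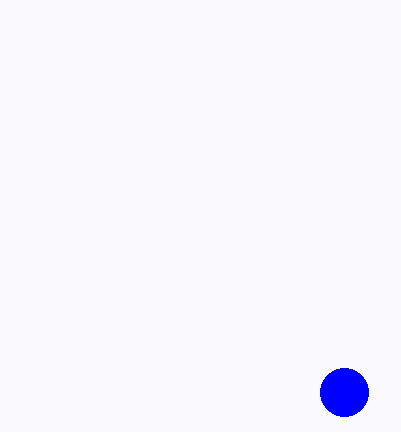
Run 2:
center_x = 344
center_y = 392
radius = 24
color = 'blue'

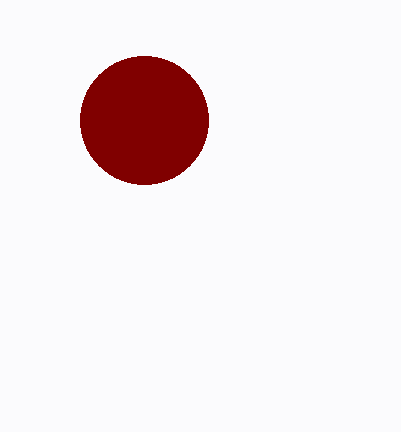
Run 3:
center_x = 144; center_y = 120; radius = 64; color = 'maroon'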